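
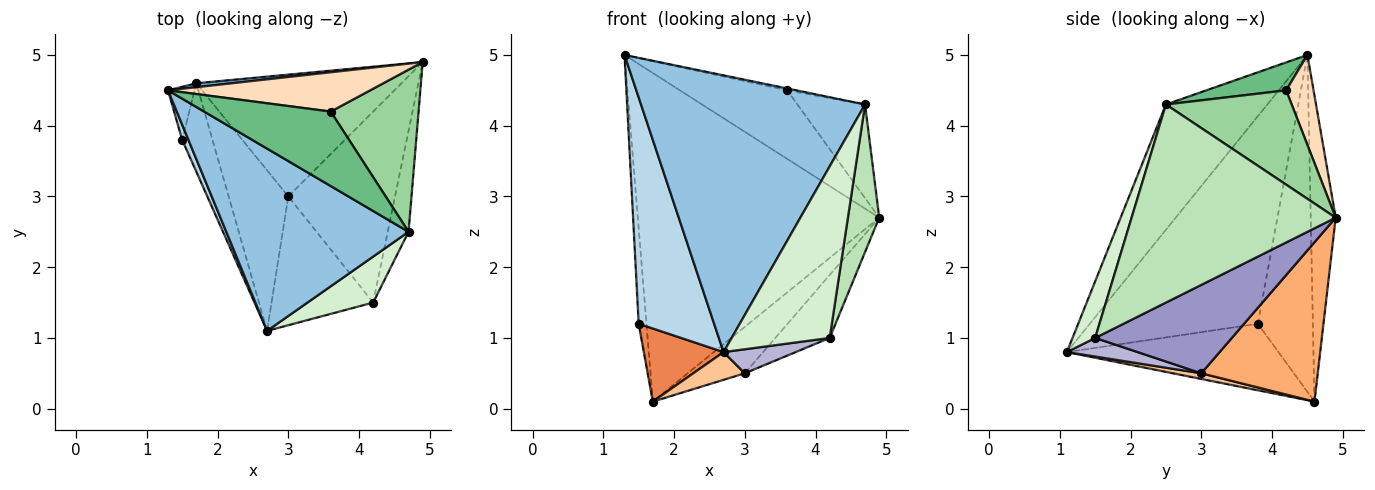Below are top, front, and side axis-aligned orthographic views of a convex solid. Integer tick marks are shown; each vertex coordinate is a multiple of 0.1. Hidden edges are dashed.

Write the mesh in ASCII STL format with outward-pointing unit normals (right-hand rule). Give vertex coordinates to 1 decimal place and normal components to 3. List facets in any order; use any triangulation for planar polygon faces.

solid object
 facet normal -0.103 0.995 0.012
  outer loop
   vertex 1.7 4.6 0.1
   vertex 1.3 4.5 5.0
   vertex 4.9 4.9 2.7
  endloop
 endfacet
 facet normal -0.354 -0.781 0.515
  outer loop
   vertex 4.7 2.5 4.3
   vertex 1.3 4.5 5.0
   vertex 2.7 1.1 0.8
  endloop
 endfacet
 facet normal -0.912 -0.409 0.027
  outer loop
   vertex 1.5 3.8 1.2
   vertex 2.7 1.1 0.8
   vertex 1.3 4.5 5.0
  endloop
 endfacet
 facet normal -0.987 0.140 -0.078
  outer loop
   vertex 1.5 3.8 1.2
   vertex 1.3 4.5 5.0
   vertex 1.7 4.6 0.1
  endloop
 endfacet
 facet normal -0.861 -0.324 -0.392
  outer loop
   vertex 1.5 3.8 1.2
   vertex 1.7 4.6 0.1
   vertex 2.7 1.1 0.8
  endloop
 endfacet
 facet normal 0.587 0.288 -0.756
  outer loop
   vertex 3.0 3.0 0.5
   vertex 1.7 4.6 0.1
   vertex 4.9 4.9 2.7
  endloop
 endfacet
 facet normal 0.093 -0.170 -0.981
  outer loop
   vertex 3.0 3.0 0.5
   vertex 2.7 1.1 0.8
   vertex 1.7 4.6 0.1
  endloop
 endfacet
 facet normal 0.216 0.847 0.485
  outer loop
   vertex 3.6 4.2 4.5
   vertex 4.9 4.9 2.7
   vertex 1.3 4.5 5.0
  endloop
 endfacet
 facet normal 0.215 0.025 0.976
  outer loop
   vertex 3.6 4.2 4.5
   vertex 1.3 4.5 5.0
   vertex 4.7 2.5 4.3
  endloop
 endfacet
 facet normal 0.681 0.366 0.634
  outer loop
   vertex 3.6 4.2 4.5
   vertex 4.7 2.5 4.3
   vertex 4.9 4.9 2.7
  endloop
 endfacet
 facet normal 0.983 -0.151 -0.103
  outer loop
   vertex 4.2 1.5 1.0
   vertex 4.9 4.9 2.7
   vertex 4.7 2.5 4.3
  endloop
 endfacet
 facet normal 0.218 -0.943 0.253
  outer loop
   vertex 4.2 1.5 1.0
   vertex 4.7 2.5 4.3
   vertex 2.7 1.1 0.8
  endloop
 endfacet
 facet normal 0.618 0.246 -0.746
  outer loop
   vertex 4.2 1.5 1.0
   vertex 3.0 3.0 0.5
   vertex 4.9 4.9 2.7
  endloop
 endfacet
 facet normal 0.177 -0.181 -0.967
  outer loop
   vertex 4.2 1.5 1.0
   vertex 2.7 1.1 0.8
   vertex 3.0 3.0 0.5
  endloop
 endfacet
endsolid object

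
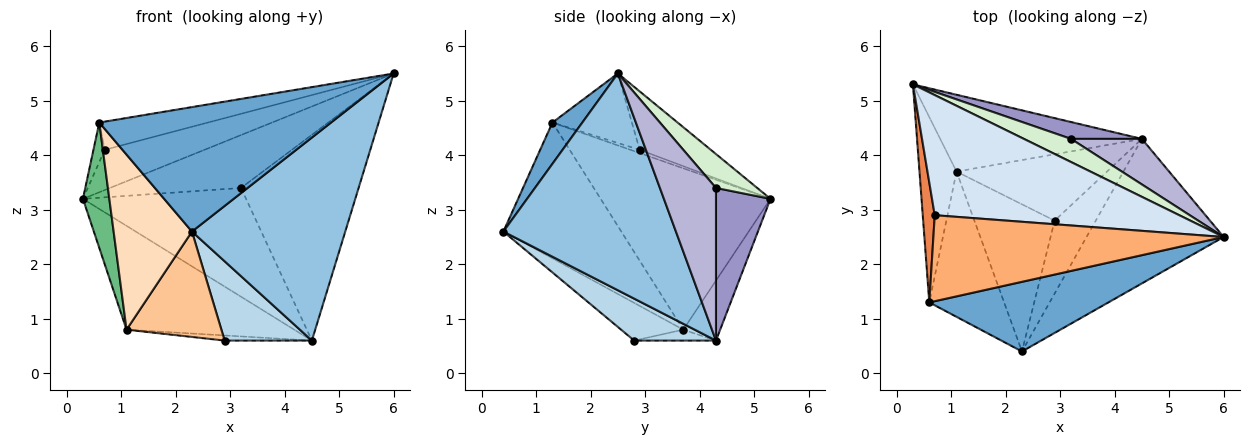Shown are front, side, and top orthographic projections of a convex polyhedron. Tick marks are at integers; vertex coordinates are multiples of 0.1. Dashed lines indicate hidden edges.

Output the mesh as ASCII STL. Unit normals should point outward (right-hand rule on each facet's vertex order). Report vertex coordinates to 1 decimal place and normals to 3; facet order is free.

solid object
 facet normal 0.112 -0.867 0.485
  outer loop
   vertex 0.6 1.3 4.6
   vertex 2.3 0.4 2.6
   vertex 6.0 2.5 5.5
  endloop
 endfacet
 facet normal 0.676 -0.600 -0.427
  outer loop
   vertex 4.5 4.3 0.6
   vertex 6.0 2.5 5.5
   vertex 2.3 0.4 2.6
  endloop
 endfacet
 facet normal 0.568 -0.606 -0.557
  outer loop
   vertex 4.5 4.3 0.6
   vertex 2.3 0.4 2.6
   vertex 2.9 2.8 0.6
  endloop
 endfacet
 facet normal -0.221 0.310 0.925
  outer loop
   vertex 0.7 2.9 4.1
   vertex 6.0 2.5 5.5
   vertex 0.3 5.3 3.2
  endloop
 endfacet
 facet normal -0.251 0.303 0.919
  outer loop
   vertex 0.7 2.9 4.1
   vertex 0.3 5.3 3.2
   vertex 0.6 1.3 4.6
  endloop
 endfacet
 facet normal -0.222 0.303 0.927
  outer loop
   vertex 0.7 2.9 4.1
   vertex 0.6 1.3 4.6
   vertex 6.0 2.5 5.5
  endloop
 endfacet
 facet normal -0.356 -0.544 -0.760
  outer loop
   vertex 1.1 3.7 0.8
   vertex 2.9 2.8 0.6
   vertex 2.3 0.4 2.6
  endloop
 endfacet
 facet normal -0.757 -0.503 -0.417
  outer loop
   vertex 1.1 3.7 0.8
   vertex 2.3 0.4 2.6
   vertex 0.6 1.3 4.6
  endloop
 endfacet
 facet normal -0.964 -0.150 -0.221
  outer loop
   vertex 1.1 3.7 0.8
   vertex 0.6 1.3 4.6
   vertex 0.3 5.3 3.2
  endloop
 endfacet
 facet normal -0.174 0.792 -0.586
  outer loop
   vertex 1.1 3.7 0.8
   vertex 0.3 5.3 3.2
   vertex 4.5 4.3 0.6
  endloop
 endfacet
 facet normal -0.072 0.077 -0.994
  outer loop
   vertex 1.1 3.7 0.8
   vertex 4.5 4.3 0.6
   vertex 2.9 2.8 0.6
  endloop
 endfacet
 facet normal 0.277 0.880 0.385
  outer loop
   vertex 3.2 4.3 3.4
   vertex 0.3 5.3 3.2
   vertex 6.0 2.5 5.5
  endloop
 endfacet
 facet normal 0.314 0.938 0.146
  outer loop
   vertex 3.2 4.3 3.4
   vertex 4.5 4.3 0.6
   vertex 0.3 5.3 3.2
  endloop
 endfacet
 facet normal 0.422 0.885 0.196
  outer loop
   vertex 3.2 4.3 3.4
   vertex 6.0 2.5 5.5
   vertex 4.5 4.3 0.6
  endloop
 endfacet
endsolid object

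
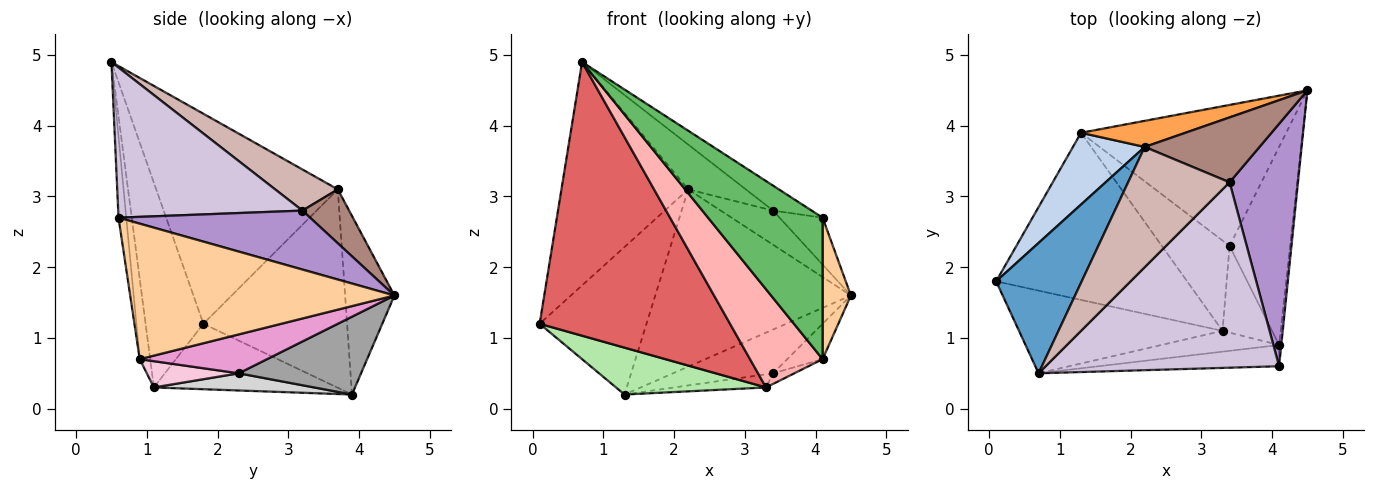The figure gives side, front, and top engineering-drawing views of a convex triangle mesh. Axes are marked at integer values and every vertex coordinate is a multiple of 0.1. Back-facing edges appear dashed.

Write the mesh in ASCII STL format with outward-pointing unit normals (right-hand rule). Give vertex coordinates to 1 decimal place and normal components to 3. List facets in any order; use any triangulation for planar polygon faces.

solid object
 facet normal -0.778 0.543 0.317
  outer loop
   vertex 2.2 3.7 3.1
   vertex 0.1 1.8 1.2
   vertex 0.7 0.5 4.9
  endloop
 endfacet
 facet normal -0.771 0.573 0.279
  outer loop
   vertex 2.2 3.7 3.1
   vertex 1.3 3.9 0.2
   vertex 0.1 1.8 1.2
  endloop
 endfacet
 facet normal -0.242 0.960 0.141
  outer loop
   vertex 2.2 3.7 3.1
   vertex 4.5 4.5 1.6
   vertex 1.3 3.9 0.2
  endloop
 endfacet
 facet normal 0.994 -0.106 -0.016
  outer loop
   vertex 4.1 0.6 2.7
   vertex 4.1 0.9 0.7
   vertex 4.5 4.5 1.6
  endloop
 endfacet
 facet normal -0.067 -0.987 -0.148
  outer loop
   vertex 4.1 0.6 2.7
   vertex 0.7 0.5 4.9
   vertex 4.1 0.9 0.7
  endloop
 endfacet
 facet normal -0.313 -0.256 -0.914
  outer loop
   vertex 3.3 1.1 0.3
   vertex 0.1 1.8 1.2
   vertex 1.3 3.9 0.2
  endloop
 endfacet
 facet normal -0.279 -0.919 -0.278
  outer loop
   vertex 3.3 1.1 0.3
   vertex 0.7 0.5 4.9
   vertex 0.1 1.8 1.2
  endloop
 endfacet
 facet normal -0.140 -0.969 -0.205
  outer loop
   vertex 3.3 1.1 0.3
   vertex 4.1 0.9 0.7
   vertex 0.7 0.5 4.9
  endloop
 endfacet
 facet normal 0.646 0.145 0.749
  outer loop
   vertex 3.4 3.2 2.8
   vertex 4.1 0.6 2.7
   vertex 4.5 4.5 1.6
  endloop
 endfacet
 facet normal 0.537 0.113 0.836
  outer loop
   vertex 3.4 3.2 2.8
   vertex 0.7 0.5 4.9
   vertex 4.1 0.6 2.7
  endloop
 endfacet
 facet normal 0.383 0.430 0.817
  outer loop
   vertex 3.4 3.2 2.8
   vertex 4.5 4.5 1.6
   vertex 2.2 3.7 3.1
  endloop
 endfacet
 facet normal 0.355 0.326 0.876
  outer loop
   vertex 3.4 3.2 2.8
   vertex 2.2 3.7 3.1
   vertex 0.7 0.5 4.9
  endloop
 endfacet
 facet normal 0.535 0.149 -0.832
  outer loop
   vertex 3.4 2.3 0.5
   vertex 4.5 4.5 1.6
   vertex 4.1 0.9 0.7
  endloop
 endfacet
 facet normal 0.466 0.108 -0.878
  outer loop
   vertex 3.4 2.3 0.5
   vertex 4.1 0.9 0.7
   vertex 3.3 1.1 0.3
  endloop
 endfacet
 facet normal 0.341 0.279 -0.898
  outer loop
   vertex 3.4 2.3 0.5
   vertex 1.3 3.9 0.2
   vertex 4.5 4.5 1.6
  endloop
 endfacet
 facet normal 0.244 0.140 -0.960
  outer loop
   vertex 3.4 2.3 0.5
   vertex 3.3 1.1 0.3
   vertex 1.3 3.9 0.2
  endloop
 endfacet
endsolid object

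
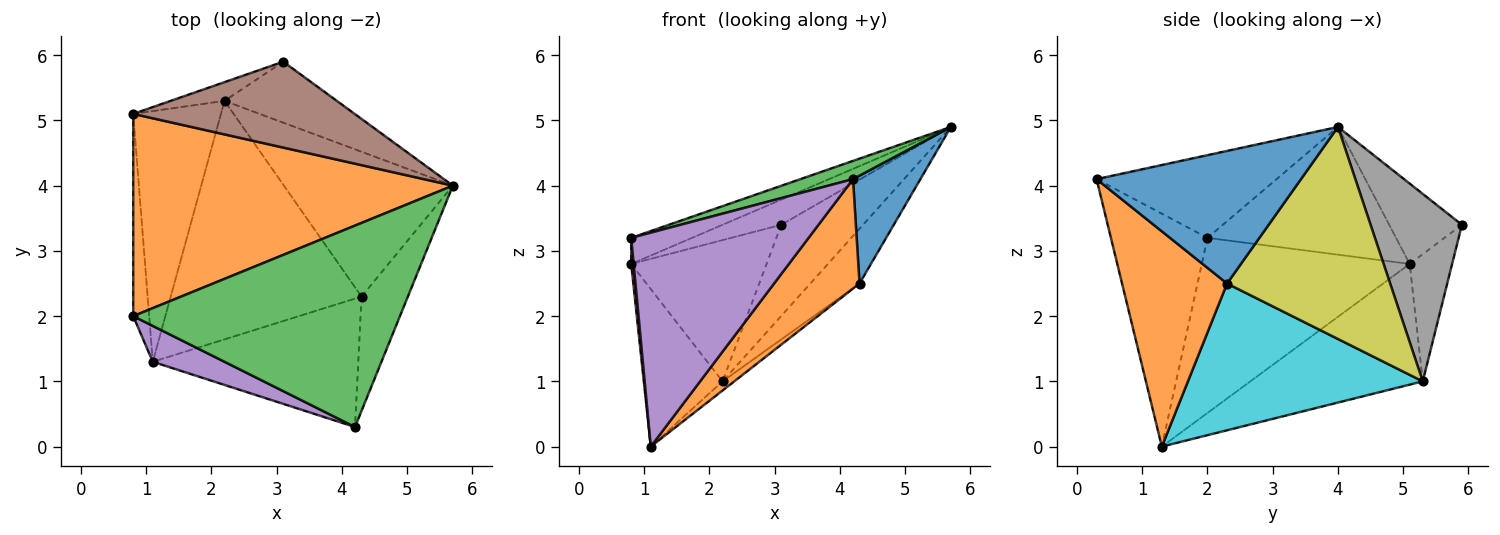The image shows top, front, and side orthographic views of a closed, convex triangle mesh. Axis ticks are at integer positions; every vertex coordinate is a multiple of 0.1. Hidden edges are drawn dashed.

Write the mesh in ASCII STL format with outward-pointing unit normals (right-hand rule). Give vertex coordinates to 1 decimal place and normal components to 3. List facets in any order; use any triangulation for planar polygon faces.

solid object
 facet normal -0.759 0.347 -0.552
  outer loop
   vertex 2.2 5.3 1.0
   vertex 1.1 1.3 0.0
   vertex 0.8 5.1 2.8
  endloop
 endfacet
 facet normal -0.368 0.119 0.922
  outer loop
   vertex 0.8 2.0 3.2
   vertex 5.7 4.0 4.9
   vertex 0.8 5.1 2.8
  endloop
 endfacet
 facet normal -0.295 -0.086 0.952
  outer loop
   vertex 0.8 2.0 3.2
   vertex 4.2 0.3 4.1
   vertex 5.7 4.0 4.9
  endloop
 endfacet
 facet normal -0.996 -0.012 -0.091
  outer loop
   vertex 0.8 2.0 3.2
   vertex 0.8 5.1 2.8
   vertex 1.1 1.3 0.0
  endloop
 endfacet
 facet normal -0.473 -0.869 0.146
  outer loop
   vertex 0.8 2.0 3.2
   vertex 1.1 1.3 0.0
   vertex 4.2 0.3 4.1
  endloop
 endfacet
 facet normal -0.329 0.266 0.906
  outer loop
   vertex 3.1 5.9 3.4
   vertex 0.8 5.1 2.8
   vertex 5.7 4.0 4.9
  endloop
 endfacet
 facet normal -0.297 0.947 -0.125
  outer loop
   vertex 3.1 5.9 3.4
   vertex 2.2 5.3 1.0
   vertex 0.8 5.1 2.8
  endloop
 endfacet
 facet normal 0.680 0.609 -0.407
  outer loop
   vertex 3.1 5.9 3.4
   vertex 5.7 4.0 4.9
   vertex 2.2 5.3 1.0
  endloop
 endfacet
 facet normal 0.761 0.230 -0.607
  outer loop
   vertex 4.3 2.3 2.5
   vertex 2.2 5.3 1.0
   vertex 5.7 4.0 4.9
  endloop
 endfacet
 facet normal 0.609 0.030 -0.792
  outer loop
   vertex 4.3 2.3 2.5
   vertex 1.1 1.3 0.0
   vertex 2.2 5.3 1.0
  endloop
 endfacet
 facet normal 0.901 -0.297 -0.315
  outer loop
   vertex 4.3 2.3 2.5
   vertex 5.7 4.0 4.9
   vertex 4.2 0.3 4.1
  endloop
 endfacet
 facet normal 0.623 -0.507 -0.595
  outer loop
   vertex 4.3 2.3 2.5
   vertex 4.2 0.3 4.1
   vertex 1.1 1.3 0.0
  endloop
 endfacet
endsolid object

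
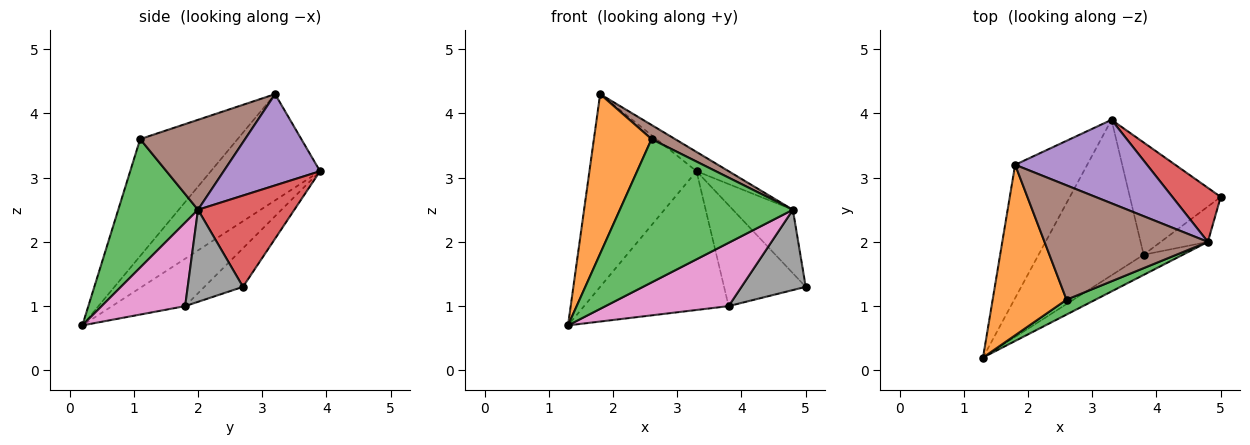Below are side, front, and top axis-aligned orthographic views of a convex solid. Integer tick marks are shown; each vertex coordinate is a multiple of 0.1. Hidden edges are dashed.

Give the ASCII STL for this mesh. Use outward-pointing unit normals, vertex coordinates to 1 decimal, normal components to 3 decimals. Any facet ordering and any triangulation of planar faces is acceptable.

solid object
 facet normal -0.643 0.630 -0.436
  outer loop
   vertex 3.3 3.9 3.1
   vertex 1.3 0.2 0.7
   vertex 1.8 3.2 4.3
  endloop
 endfacet
 facet normal -0.756 -0.447 0.478
  outer loop
   vertex 2.6 1.1 3.6
   vertex 1.8 3.2 4.3
   vertex 1.3 0.2 0.7
  endloop
 endfacet
 facet normal 0.417 -0.904 0.094
  outer loop
   vertex 4.8 2.0 2.5
   vertex 2.6 1.1 3.6
   vertex 1.3 0.2 0.7
  endloop
 endfacet
 facet normal 0.774 0.482 0.410
  outer loop
   vertex 4.8 2.0 2.5
   vertex 5.0 2.7 1.3
   vertex 3.3 3.9 3.1
  endloop
 endfacet
 facet normal 0.559 0.186 0.808
  outer loop
   vertex 4.8 2.0 2.5
   vertex 3.3 3.9 3.1
   vertex 1.8 3.2 4.3
  endloop
 endfacet
 facet normal 0.479 -0.108 0.871
  outer loop
   vertex 4.8 2.0 2.5
   vertex 1.8 3.2 4.3
   vertex 2.6 1.1 3.6
  endloop
 endfacet
 facet normal 0.543 -0.800 -0.255
  outer loop
   vertex 3.8 1.8 1.0
   vertex 4.8 2.0 2.5
   vertex 1.3 0.2 0.7
  endloop
 endfacet
 facet normal 0.619 -0.719 -0.316
  outer loop
   vertex 3.8 1.8 1.0
   vertex 5.0 2.7 1.3
   vertex 4.8 2.0 2.5
  endloop
 endfacet
 facet normal -0.319 0.631 -0.707
  outer loop
   vertex 3.8 1.8 1.0
   vertex 1.3 0.2 0.7
   vertex 3.3 3.9 3.1
  endloop
 endfacet
 facet normal -0.301 0.638 -0.709
  outer loop
   vertex 3.8 1.8 1.0
   vertex 3.3 3.9 3.1
   vertex 5.0 2.7 1.3
  endloop
 endfacet
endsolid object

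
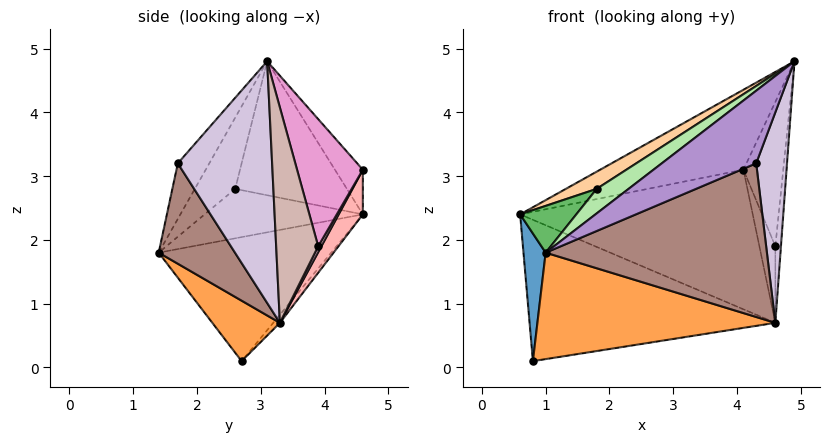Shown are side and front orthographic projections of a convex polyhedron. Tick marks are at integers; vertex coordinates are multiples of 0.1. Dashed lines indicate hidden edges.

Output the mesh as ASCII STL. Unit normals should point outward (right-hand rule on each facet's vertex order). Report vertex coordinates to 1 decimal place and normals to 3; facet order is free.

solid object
 facet normal -0.992 -0.128 0.019
  outer loop
   vertex 0.8 2.7 0.1
   vertex 1.0 1.4 1.8
   vertex 0.6 4.6 2.4
  endloop
 endfacet
 facet normal -0.021 0.770 -0.638
  outer loop
   vertex 4.6 3.3 0.7
   vertex 0.8 2.7 0.1
   vertex 0.6 4.6 2.4
  endloop
 endfacet
 facet normal 0.217 -0.763 -0.609
  outer loop
   vertex 4.6 3.3 0.7
   vertex 1.0 1.4 1.8
   vertex 0.8 2.7 0.1
  endloop
 endfacet
 facet normal -0.520 -0.144 0.842
  outer loop
   vertex 1.8 2.6 2.8
   vertex 4.9 3.1 4.8
   vertex 0.6 4.6 2.4
  endloop
 endfacet
 facet normal -0.617 -0.219 0.756
  outer loop
   vertex 1.8 2.6 2.8
   vertex 0.6 4.6 2.4
   vertex 1.0 1.4 1.8
  endloop
 endfacet
 facet normal -0.462 -0.365 0.808
  outer loop
   vertex 1.8 2.6 2.8
   vertex 1.0 1.4 1.8
   vertex 4.9 3.1 4.8
  endloop
 endfacet
 facet normal -0.138 0.709 0.691
  outer loop
   vertex 4.1 4.6 3.1
   vertex 0.6 4.6 2.4
   vertex 4.9 3.1 4.8
  endloop
 endfacet
 facet normal 0.092 0.883 -0.459
  outer loop
   vertex 4.1 4.6 3.1
   vertex 4.6 3.3 0.7
   vertex 0.6 4.6 2.4
  endloop
 endfacet
 facet normal -0.229 -0.688 0.688
  outer loop
   vertex 4.3 1.7 3.2
   vertex 4.9 3.1 4.8
   vertex 1.0 1.4 1.8
  endloop
 endfacet
 facet normal 0.947 -0.309 -0.084
  outer loop
   vertex 4.3 1.7 3.2
   vertex 4.6 3.3 0.7
   vertex 4.9 3.1 4.8
  endloop
 endfacet
 facet normal 0.284 -0.823 -0.493
  outer loop
   vertex 4.3 1.7 3.2
   vertex 1.0 1.4 1.8
   vertex 4.6 3.3 0.7
  endloop
 endfacet
 facet normal 0.989 0.132 -0.066
  outer loop
   vertex 4.6 3.9 1.9
   vertex 4.9 3.1 4.8
   vertex 4.6 3.3 0.7
  endloop
 endfacet
 facet normal 0.854 0.517 0.054
  outer loop
   vertex 4.6 3.9 1.9
   vertex 4.1 4.6 3.1
   vertex 4.9 3.1 4.8
  endloop
 endfacet
 facet normal 0.176 0.880 -0.440
  outer loop
   vertex 4.6 3.9 1.9
   vertex 4.6 3.3 0.7
   vertex 4.1 4.6 3.1
  endloop
 endfacet
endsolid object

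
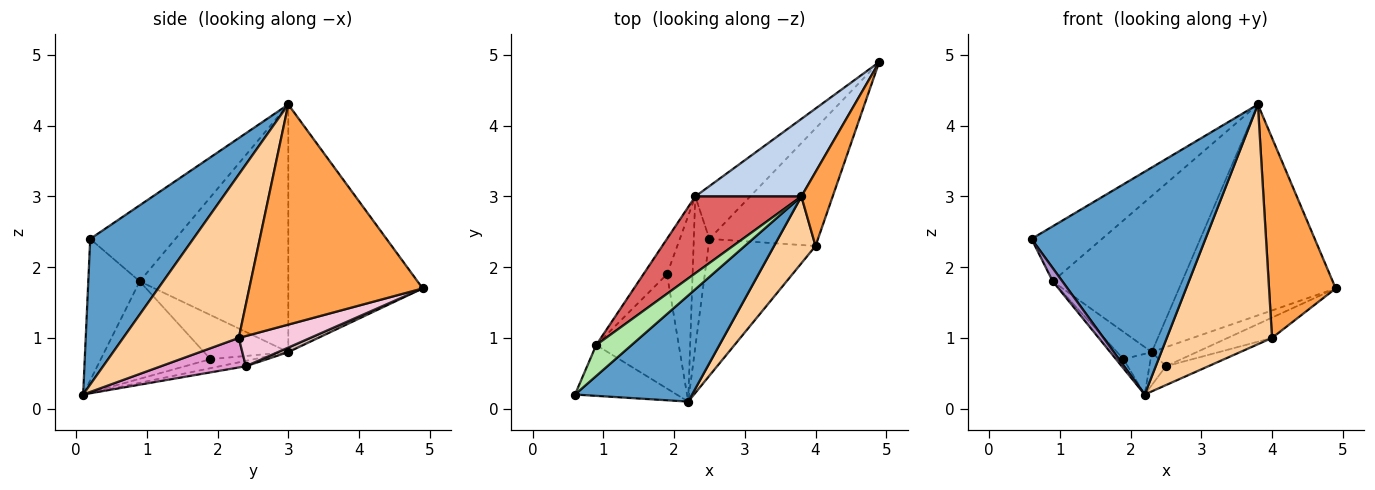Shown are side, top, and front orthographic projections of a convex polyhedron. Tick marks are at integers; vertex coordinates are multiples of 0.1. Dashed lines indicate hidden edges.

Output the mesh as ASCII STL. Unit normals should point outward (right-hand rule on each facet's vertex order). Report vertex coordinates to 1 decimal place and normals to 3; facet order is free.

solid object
 facet normal 0.472 -0.796 0.379
  outer loop
   vertex 3.8 3.0 4.3
   vertex 0.6 0.2 2.4
   vertex 2.2 0.1 0.2
  endloop
 endfacet
 facet normal -0.627 0.731 0.269
  outer loop
   vertex 2.3 3.0 0.8
   vertex 3.8 3.0 4.3
   vertex 4.9 4.9 1.7
  endloop
 endfacet
 facet normal 0.925 -0.356 0.132
  outer loop
   vertex 4.0 2.3 1.0
   vertex 4.9 4.9 1.7
   vertex 3.8 3.0 4.3
  endloop
 endfacet
 facet normal 0.727 -0.662 0.184
  outer loop
   vertex 4.0 2.3 1.0
   vertex 3.8 3.0 4.3
   vertex 2.2 0.1 0.2
  endloop
 endfacet
 facet normal -0.325 0.202 -0.924
  outer loop
   vertex 1.9 1.9 0.7
   vertex 2.3 3.0 0.8
   vertex 2.2 0.1 0.2
  endloop
 endfacet
 facet normal -0.725 0.600 0.337
  outer loop
   vertex 0.9 0.9 1.8
   vertex 0.6 0.2 2.4
   vertex 3.8 3.0 4.3
  endloop
 endfacet
 facet normal -0.718 0.625 0.308
  outer loop
   vertex 0.9 0.9 1.8
   vertex 3.8 3.0 4.3
   vertex 2.3 3.0 0.8
  endloop
 endfacet
 facet normal -0.829 0.342 -0.443
  outer loop
   vertex 0.9 0.9 1.8
   vertex 2.3 3.0 0.8
   vertex 1.9 1.9 0.7
  endloop
 endfacet
 facet normal -0.803 -0.151 -0.577
  outer loop
   vertex 0.9 0.9 1.8
   vertex 2.2 0.1 0.2
   vertex 0.6 0.2 2.4
  endloop
 endfacet
 facet normal -0.762 0.052 -0.645
  outer loop
   vertex 0.9 0.9 1.8
   vertex 1.9 1.9 0.7
   vertex 2.2 0.1 0.2
  endloop
 endfacet
 facet normal -0.318 0.203 -0.926
  outer loop
   vertex 2.5 2.4 0.6
   vertex 2.2 0.1 0.2
   vertex 2.3 3.0 0.8
  endloop
 endfacet
 facet normal 0.077 0.338 -0.938
  outer loop
   vertex 2.5 2.4 0.6
   vertex 2.3 3.0 0.8
   vertex 4.9 4.9 1.7
  endloop
 endfacet
 facet normal 0.264 0.132 -0.956
  outer loop
   vertex 2.5 2.4 0.6
   vertex 4.0 2.3 1.0
   vertex 2.2 0.1 0.2
  endloop
 endfacet
 facet normal 0.264 0.164 -0.950
  outer loop
   vertex 2.5 2.4 0.6
   vertex 4.9 4.9 1.7
   vertex 4.0 2.3 1.0
  endloop
 endfacet
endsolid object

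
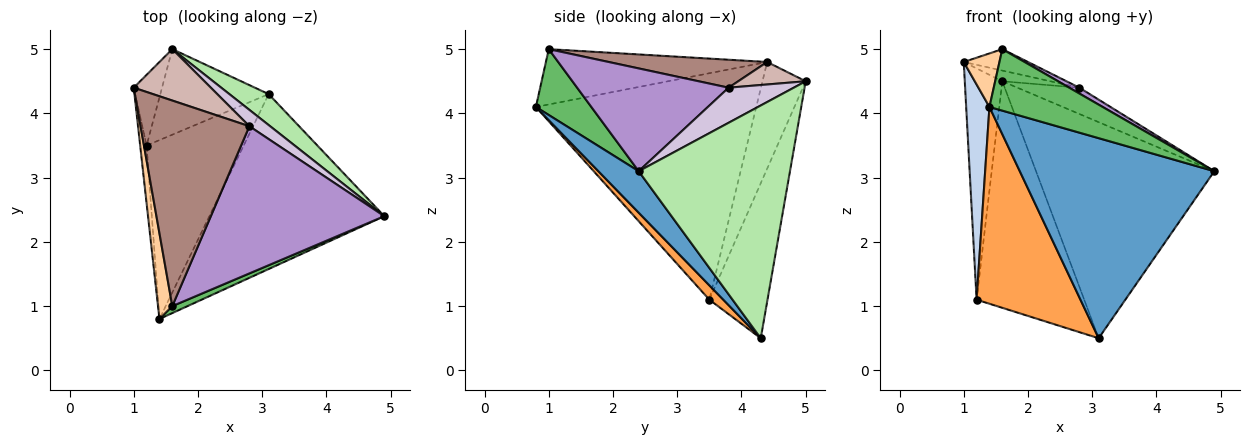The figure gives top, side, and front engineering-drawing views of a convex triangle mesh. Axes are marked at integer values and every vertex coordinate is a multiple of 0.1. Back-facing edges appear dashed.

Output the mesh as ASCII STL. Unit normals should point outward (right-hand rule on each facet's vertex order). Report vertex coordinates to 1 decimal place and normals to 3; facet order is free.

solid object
 facet normal 0.154 -0.744 -0.650
  outer loop
   vertex 3.1 4.3 0.5
   vertex 4.9 2.4 3.1
   vertex 1.4 0.8 4.1
  endloop
 endfacet
 facet normal -0.994 -0.105 -0.028
  outer loop
   vertex 1.2 3.5 1.1
   vertex 1.4 0.8 4.1
   vertex 1.0 4.4 4.8
  endloop
 endfacet
 facet normal 0.099 -0.736 -0.669
  outer loop
   vertex 1.2 3.5 1.1
   vertex 3.1 4.3 0.5
   vertex 1.4 0.8 4.1
  endloop
 endfacet
 facet normal -0.957 -0.154 0.247
  outer loop
   vertex 1.6 1.0 5.0
   vertex 1.0 4.4 4.8
   vertex 1.4 0.8 4.1
  endloop
 endfacet
 facet normal 0.437 -0.894 0.101
  outer loop
   vertex 1.6 1.0 5.0
   vertex 1.4 0.8 4.1
   vertex 4.9 2.4 3.1
  endloop
 endfacet
 facet normal 0.643 0.758 0.109
  outer loop
   vertex 1.6 5.0 4.5
   vertex 4.9 2.4 3.1
   vertex 3.1 4.3 0.5
  endloop
 endfacet
 facet normal -0.741 0.643 -0.196
  outer loop
   vertex 1.6 5.0 4.5
   vertex 1.2 3.5 1.1
   vertex 1.0 4.4 4.8
  endloop
 endfacet
 facet normal -0.451 0.835 -0.315
  outer loop
   vertex 1.6 5.0 4.5
   vertex 3.1 4.3 0.5
   vertex 1.2 3.5 1.1
  endloop
 endfacet
 facet normal 0.510 -0.034 0.860
  outer loop
   vertex 2.8 3.8 4.4
   vertex 1.6 1.0 5.0
   vertex 4.9 2.4 3.1
  endloop
 endfacet
 facet normal 0.666 0.633 0.394
  outer loop
   vertex 2.8 3.8 4.4
   vertex 4.9 2.4 3.1
   vertex 1.6 5.0 4.5
  endloop
 endfacet
 facet normal 0.248 0.100 0.964
  outer loop
   vertex 2.8 3.8 4.4
   vertex 1.0 4.4 4.8
   vertex 1.6 1.0 5.0
  endloop
 endfacet
 facet normal 0.275 0.196 0.941
  outer loop
   vertex 2.8 3.8 4.4
   vertex 1.6 5.0 4.5
   vertex 1.0 4.4 4.8
  endloop
 endfacet
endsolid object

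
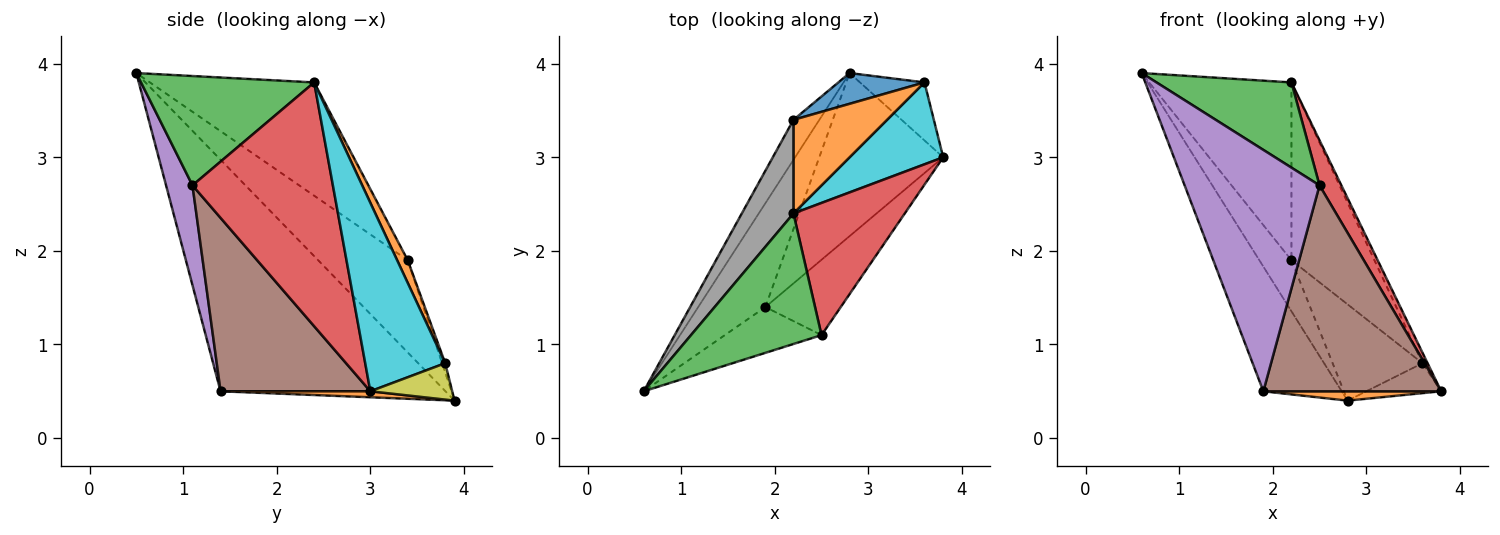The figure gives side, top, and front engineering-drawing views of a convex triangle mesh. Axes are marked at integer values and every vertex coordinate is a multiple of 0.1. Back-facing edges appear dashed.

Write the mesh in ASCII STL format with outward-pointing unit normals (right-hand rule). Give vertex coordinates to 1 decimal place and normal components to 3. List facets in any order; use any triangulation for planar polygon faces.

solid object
 facet normal -0.911 0.317 -0.264
  outer loop
   vertex 1.9 1.4 0.5
   vertex 0.6 0.5 3.9
   vertex 2.8 3.9 0.4
  endloop
 endfacet
 facet normal 0.048 -0.057 -0.997
  outer loop
   vertex 1.9 1.4 0.5
   vertex 2.8 3.9 0.4
   vertex 3.8 3.0 0.5
  endloop
 endfacet
 facet normal 0.574 -0.448 0.686
  outer loop
   vertex 2.5 1.1 2.7
   vertex 2.2 2.4 3.8
   vertex 0.6 0.5 3.9
  endloop
 endfacet
 facet normal 0.901 -0.140 0.411
  outer loop
   vertex 2.5 1.1 2.7
   vertex 3.8 3.0 0.5
   vertex 2.2 2.4 3.8
  endloop
 endfacet
 facet normal 0.189 -0.965 -0.183
  outer loop
   vertex 2.5 1.1 2.7
   vertex 0.6 0.5 3.9
   vertex 1.9 1.4 0.5
  endloop
 endfacet
 facet normal 0.620 -0.737 -0.270
  outer loop
   vertex 2.5 1.1 2.7
   vertex 1.9 1.4 0.5
   vertex 3.8 3.0 0.5
  endloop
 endfacet
 facet normal -0.910 0.326 -0.255
  outer loop
   vertex 2.2 3.4 1.9
   vertex 2.8 3.9 0.4
   vertex 0.6 0.5 3.9
  endloop
 endfacet
 facet normal -0.715 0.619 0.326
  outer loop
   vertex 2.2 3.4 1.9
   vertex 0.6 0.5 3.9
   vertex 2.2 2.4 3.8
  endloop
 endfacet
 facet normal 0.448 0.410 -0.794
  outer loop
   vertex 3.6 3.8 0.8
   vertex 3.8 3.0 0.5
   vertex 2.8 3.9 0.4
  endloop
 endfacet
 facet normal 0.894 0.057 0.444
  outer loop
   vertex 3.6 3.8 0.8
   vertex 2.2 2.4 3.8
   vertex 3.8 3.0 0.5
  endloop
 endfacet
 facet normal -0.033 0.952 0.304
  outer loop
   vertex 3.6 3.8 0.8
   vertex 2.8 3.9 0.4
   vertex 2.2 3.4 1.9
  endloop
 endfacet
 facet normal 0.112 0.879 0.463
  outer loop
   vertex 3.6 3.8 0.8
   vertex 2.2 3.4 1.9
   vertex 2.2 2.4 3.8
  endloop
 endfacet
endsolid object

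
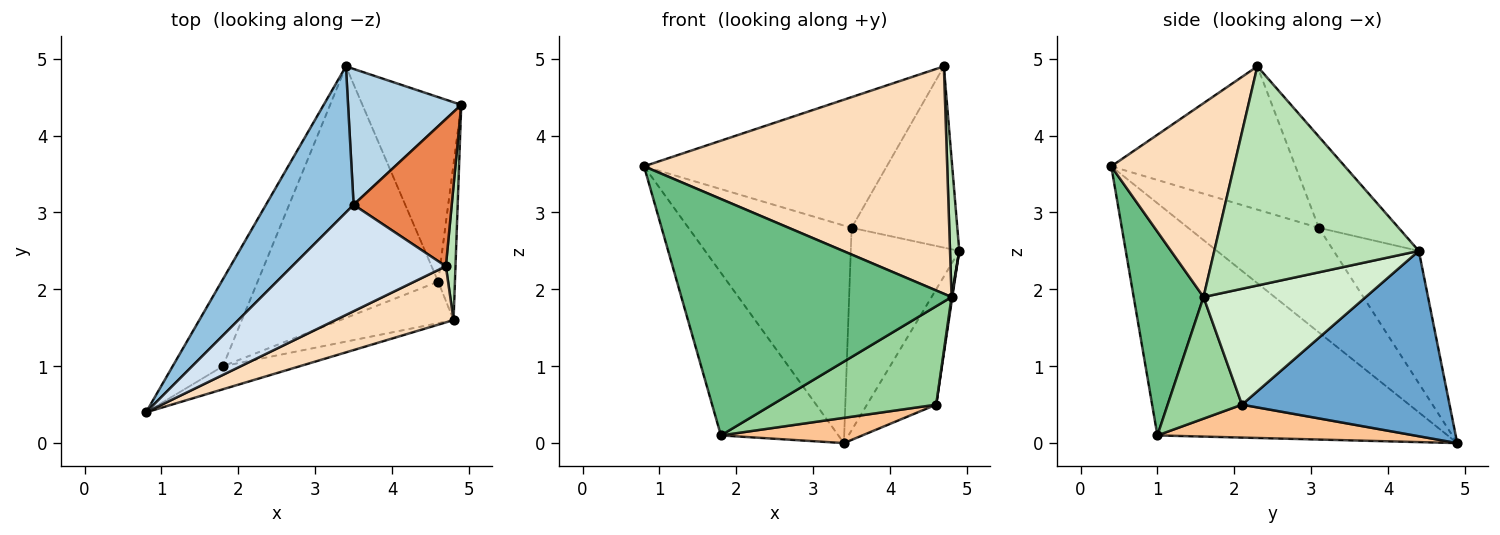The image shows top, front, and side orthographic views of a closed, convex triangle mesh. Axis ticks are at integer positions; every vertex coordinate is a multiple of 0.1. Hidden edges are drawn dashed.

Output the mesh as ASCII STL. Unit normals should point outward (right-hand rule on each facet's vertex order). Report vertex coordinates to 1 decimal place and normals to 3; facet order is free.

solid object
 facet normal 0.846 0.282 -0.451
  outer loop
   vertex 4.6 2.1 0.5
   vertex 3.4 4.9 0.0
   vertex 4.9 4.4 2.5
  endloop
 endfacet
 facet normal -0.554 0.691 0.464
  outer loop
   vertex 3.5 3.1 2.8
   vertex 3.4 4.9 0.0
   vertex 0.8 0.4 3.6
  endloop
 endfacet
 facet normal -0.546 0.696 0.467
  outer loop
   vertex 3.5 3.1 2.8
   vertex 4.9 4.4 2.5
   vertex 3.4 4.9 0.0
  endloop
 endfacet
 facet normal -0.507 0.668 0.544
  outer loop
   vertex 3.5 3.1 2.8
   vertex 0.8 0.4 3.6
   vertex 4.7 2.3 4.9
  endloop
 endfacet
 facet normal -0.505 0.670 0.544
  outer loop
   vertex 3.5 3.1 2.8
   vertex 4.7 2.3 4.9
   vertex 4.9 4.4 2.5
  endloop
 endfacet
 facet normal -0.909 0.368 -0.197
  outer loop
   vertex 1.8 1.0 0.1
   vertex 0.8 0.4 3.6
   vertex 3.4 4.9 0.0
  endloop
 endfacet
 facet normal 0.178 -0.098 -0.979
  outer loop
   vertex 1.8 1.0 0.1
   vertex 3.4 4.9 0.0
   vertex 4.6 2.1 0.5
  endloop
 endfacet
 facet normal 0.366 -0.904 0.223
  outer loop
   vertex 4.8 1.6 1.9
   vertex 4.7 2.3 4.9
   vertex 0.8 0.4 3.6
  endloop
 endfacet
 facet normal 0.249 -0.964 -0.094
  outer loop
   vertex 4.8 1.6 1.9
   vertex 0.8 0.4 3.6
   vertex 1.8 1.0 0.1
  endloop
 endfacet
 facet normal 0.385 -0.850 -0.359
  outer loop
   vertex 4.8 1.6 1.9
   vertex 1.8 1.0 0.1
   vertex 4.6 2.1 0.5
  endloop
 endfacet
 facet normal 0.998 -0.045 0.044
  outer loop
   vertex 4.8 1.6 1.9
   vertex 4.9 4.4 2.5
   vertex 4.7 2.3 4.9
  endloop
 endfacet
 facet normal 0.990 -0.005 -0.143
  outer loop
   vertex 4.8 1.6 1.9
   vertex 4.6 2.1 0.5
   vertex 4.9 4.4 2.5
  endloop
 endfacet
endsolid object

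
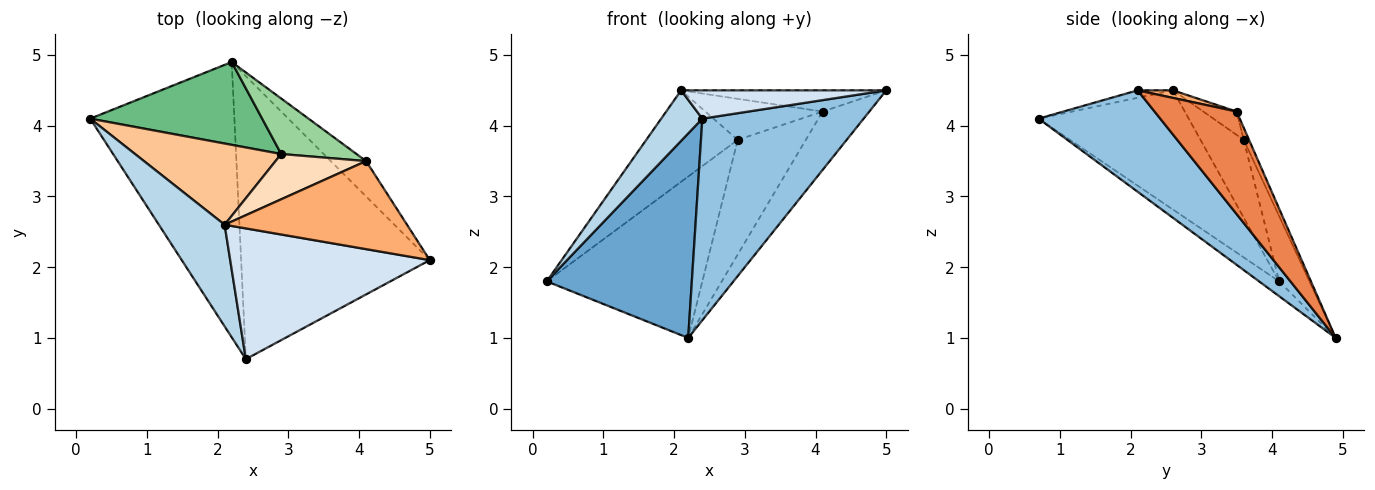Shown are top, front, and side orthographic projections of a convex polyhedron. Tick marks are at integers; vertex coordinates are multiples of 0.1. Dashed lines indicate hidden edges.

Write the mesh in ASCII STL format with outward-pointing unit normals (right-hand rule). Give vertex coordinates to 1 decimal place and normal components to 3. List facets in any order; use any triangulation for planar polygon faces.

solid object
 facet normal -0.082 -0.594 -0.800
  outer loop
   vertex 2.2 4.9 1.0
   vertex 2.4 0.7 4.1
   vertex 0.2 4.1 1.8
  endloop
 endfacet
 facet normal 0.401 -0.532 -0.746
  outer loop
   vertex 2.2 4.9 1.0
   vertex 5.0 2.1 4.5
   vertex 2.4 0.7 4.1
  endloop
 endfacet
 facet normal -0.852 -0.233 0.470
  outer loop
   vertex 2.1 2.6 4.5
   vertex 0.2 4.1 1.8
   vertex 2.4 0.7 4.1
  endloop
 endfacet
 facet normal -0.036 -0.211 0.977
  outer loop
   vertex 2.1 2.6 4.5
   vertex 2.4 0.7 4.1
   vertex 5.0 2.1 4.5
  endloop
 endfacet
 facet normal 0.833 0.474 -0.287
  outer loop
   vertex 4.1 3.5 4.2
   vertex 5.0 2.1 4.5
   vertex 2.2 4.9 1.0
  endloop
 endfacet
 facet normal 0.040 0.234 0.971
  outer loop
   vertex 4.1 3.5 4.2
   vertex 2.1 2.6 4.5
   vertex 5.0 2.1 4.5
  endloop
 endfacet
 facet normal -0.333 0.705 0.626
  outer loop
   vertex 2.9 3.6 3.8
   vertex 0.2 4.1 1.8
   vertex 2.1 2.6 4.5
  endloop
 endfacet
 facet normal -0.188 0.660 0.728
  outer loop
   vertex 2.9 3.6 3.8
   vertex 2.1 2.6 4.5
   vertex 4.1 3.5 4.2
  endloop
 endfacet
 facet normal -0.171 0.877 0.450
  outer loop
   vertex 2.9 3.6 3.8
   vertex 2.2 4.9 1.0
   vertex 0.2 4.1 1.8
  endloop
 endfacet
 facet normal -0.070 0.898 0.434
  outer loop
   vertex 2.9 3.6 3.8
   vertex 4.1 3.5 4.2
   vertex 2.2 4.9 1.0
  endloop
 endfacet
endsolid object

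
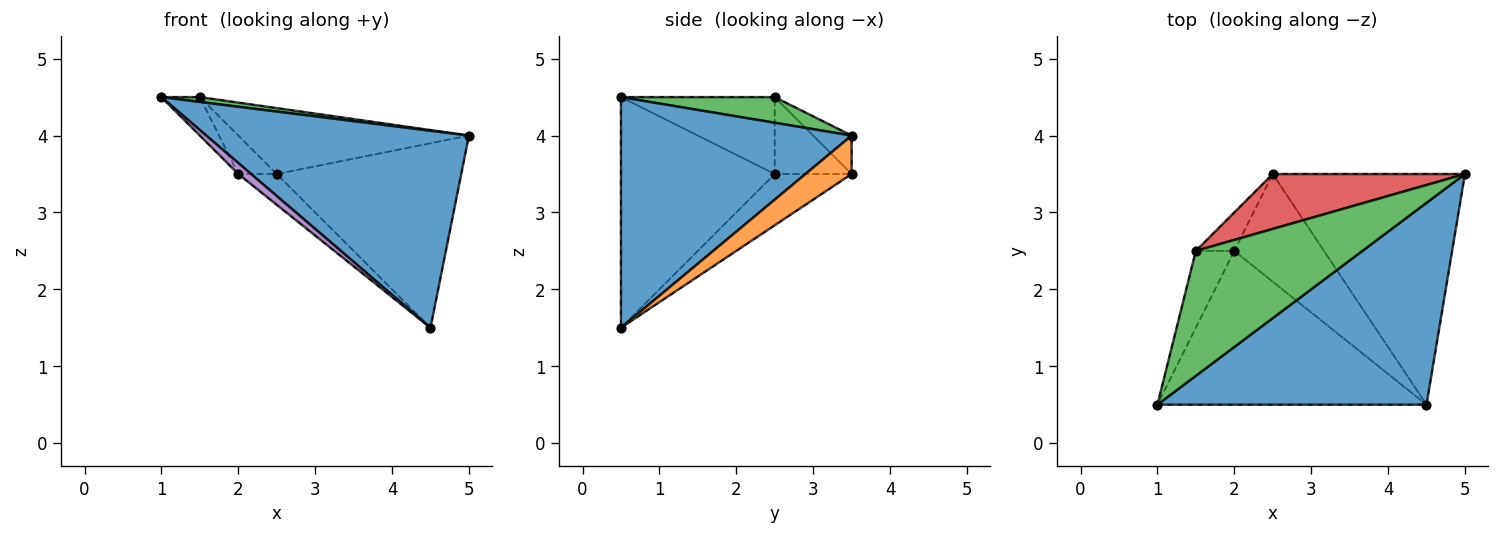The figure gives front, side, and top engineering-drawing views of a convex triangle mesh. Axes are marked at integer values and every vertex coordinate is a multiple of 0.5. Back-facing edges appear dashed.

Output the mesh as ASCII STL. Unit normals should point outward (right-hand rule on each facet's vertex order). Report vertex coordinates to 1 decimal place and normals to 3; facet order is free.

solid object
 facet normal 0.523 -0.595 0.610
  outer loop
   vertex 4.5 0.5 1.5
   vertex 5.0 3.5 4.0
   vertex 1.0 0.5 4.5
  endloop
 endfacet
 facet normal 0.154 0.617 -0.772
  outer loop
   vertex 2.5 3.5 3.5
   vertex 5.0 3.5 4.0
   vertex 4.5 0.5 1.5
  endloop
 endfacet
 facet normal 0.152 -0.038 0.988
  outer loop
   vertex 1.5 2.5 4.5
   vertex 1.0 0.5 4.5
   vertex 5.0 3.5 4.0
  endloop
 endfacet
 facet normal -0.127 0.762 0.635
  outer loop
   vertex 1.5 2.5 4.5
   vertex 5.0 3.5 4.0
   vertex 2.5 3.5 3.5
  endloop
 endfacet
 facet normal -0.650 -0.054 -0.758
  outer loop
   vertex 2.0 2.5 3.5
   vertex 4.5 0.5 1.5
   vertex 1.0 0.5 4.5
  endloop
 endfacet
 facet normal -0.482 0.241 -0.843
  outer loop
   vertex 2.0 2.5 3.5
   vertex 2.5 3.5 3.5
   vertex 4.5 0.5 1.5
  endloop
 endfacet
 facet normal -0.873 0.218 -0.436
  outer loop
   vertex 2.0 2.5 3.5
   vertex 1.0 0.5 4.5
   vertex 1.5 2.5 4.5
  endloop
 endfacet
 facet normal -0.816 0.408 -0.408
  outer loop
   vertex 2.0 2.5 3.5
   vertex 1.5 2.5 4.5
   vertex 2.5 3.5 3.5
  endloop
 endfacet
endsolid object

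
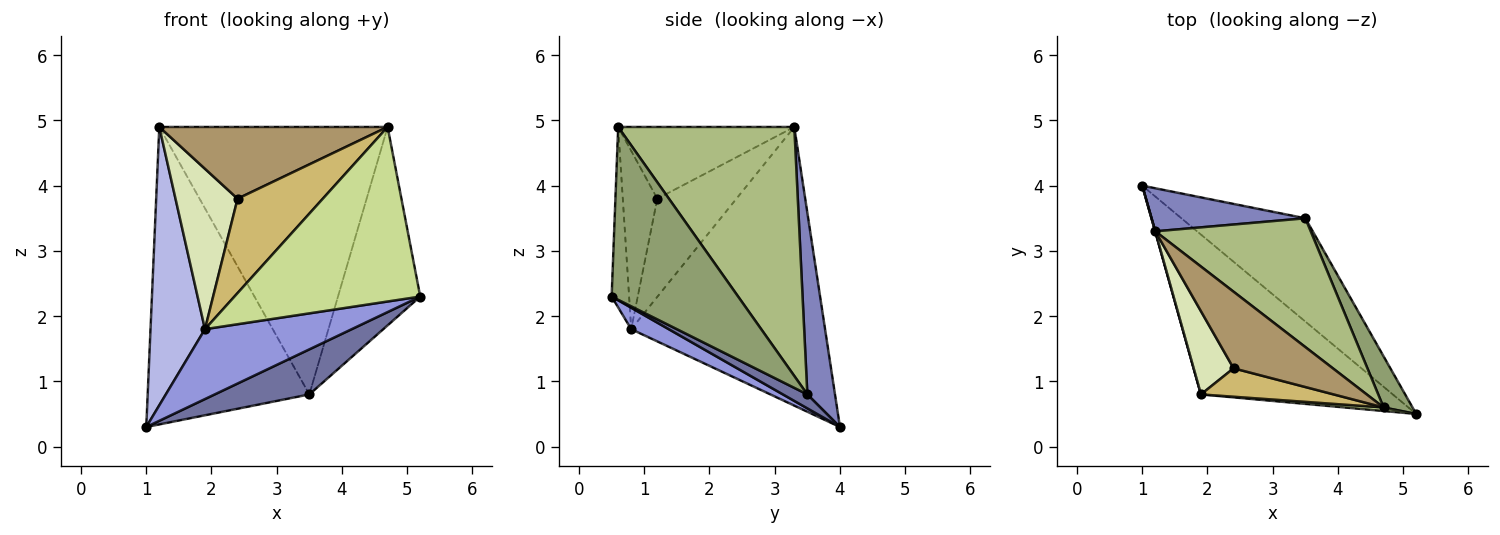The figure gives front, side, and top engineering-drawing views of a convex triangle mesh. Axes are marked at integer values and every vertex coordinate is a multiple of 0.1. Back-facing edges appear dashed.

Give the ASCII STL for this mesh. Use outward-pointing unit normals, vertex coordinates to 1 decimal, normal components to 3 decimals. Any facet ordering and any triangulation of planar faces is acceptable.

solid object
 facet normal 0.103 -0.398 -0.912
  outer loop
   vertex 3.5 3.5 0.8
   vertex 5.2 0.5 2.3
   vertex 1.0 4.0 0.3
  endloop
 endfacet
 facet normal 0.167 0.976 0.141
  outer loop
   vertex 3.5 3.5 0.8
   vertex 1.0 4.0 0.3
   vertex 1.2 3.3 4.9
  endloop
 endfacet
 facet normal 0.102 -0.399 -0.911
  outer loop
   vertex 1.9 0.8 1.8
   vertex 1.0 4.0 0.3
   vertex 5.2 0.5 2.3
  endloop
 endfacet
 facet normal -0.963 -0.270 0.001
  outer loop
   vertex 1.9 0.8 1.8
   vertex 1.2 3.3 4.9
   vertex 1.0 4.0 0.3
  endloop
 endfacet
 facet normal 0.830 0.540 0.139
  outer loop
   vertex 4.7 0.6 4.9
   vertex 5.2 0.5 2.3
   vertex 3.5 3.5 0.8
  endloop
 endfacet
 facet normal 0.571 0.740 0.356
  outer loop
   vertex 4.7 0.6 4.9
   vertex 3.5 3.5 0.8
   vertex 1.2 3.3 4.9
  endloop
 endfacet
 facet normal -0.094 -0.995 0.020
  outer loop
   vertex 4.7 0.6 4.9
   vertex 1.9 0.8 1.8
   vertex 5.2 0.5 2.3
  endloop
 endfacet
 facet normal -0.749 -0.588 0.305
  outer loop
   vertex 2.4 1.2 3.8
   vertex 1.2 3.3 4.9
   vertex 1.9 0.8 1.8
  endloop
 endfacet
 facet normal -0.466 -0.605 0.646
  outer loop
   vertex 2.4 1.2 3.8
   vertex 4.7 0.6 4.9
   vertex 1.2 3.3 4.9
  endloop
 endfacet
 facet normal -0.362 -0.893 0.269
  outer loop
   vertex 2.4 1.2 3.8
   vertex 1.9 0.8 1.8
   vertex 4.7 0.6 4.9
  endloop
 endfacet
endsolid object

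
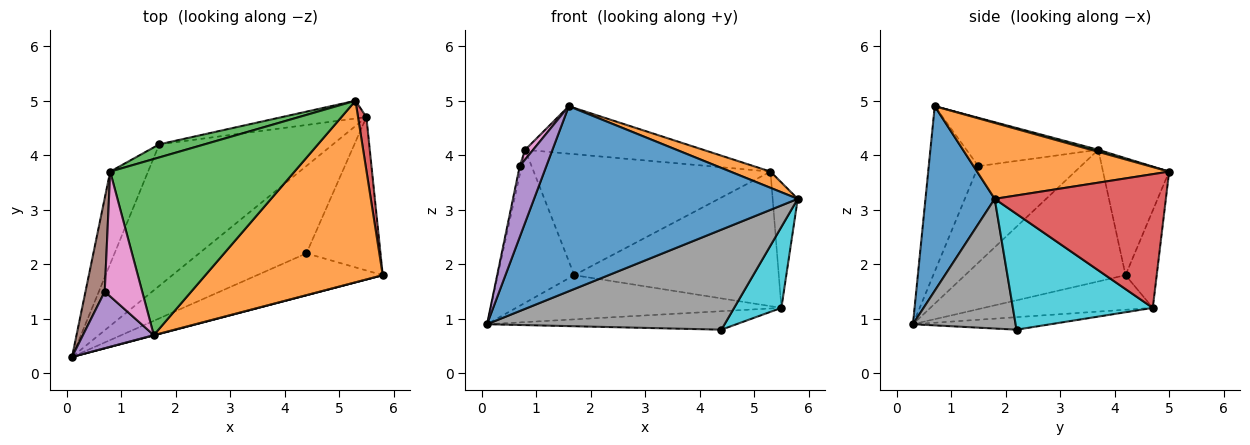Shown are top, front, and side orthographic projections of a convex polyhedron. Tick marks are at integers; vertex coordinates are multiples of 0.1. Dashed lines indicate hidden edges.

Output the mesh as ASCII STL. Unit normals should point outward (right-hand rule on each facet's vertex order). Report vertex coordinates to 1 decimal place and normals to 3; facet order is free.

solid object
 facet normal 0.254 -0.967 0.001
  outer loop
   vertex 1.6 0.7 4.9
   vertex 0.1 0.3 0.9
   vertex 5.8 1.8 3.2
  endloop
 endfacet
 facet normal 0.392 -0.082 0.916
  outer loop
   vertex 1.6 0.7 4.9
   vertex 5.8 1.8 3.2
   vertex 5.3 5.0 3.7
  endloop
 endfacet
 facet normal 0.011 0.260 0.965
  outer loop
   vertex 0.8 3.7 4.1
   vertex 1.6 0.7 4.9
   vertex 5.3 5.0 3.7
  endloop
 endfacet
 facet normal 0.988 0.145 0.062
  outer loop
   vertex 5.5 4.7 1.2
   vertex 5.3 5.0 3.7
   vertex 5.8 1.8 3.2
  endloop
 endfacet
 facet normal -0.825 -0.442 0.353
  outer loop
   vertex 0.7 1.5 3.8
   vertex 0.1 0.3 0.9
   vertex 1.6 0.7 4.9
  endloop
 endfacet
 facet normal -0.981 0.018 0.195
  outer loop
   vertex 0.7 1.5 3.8
   vertex 0.8 3.7 4.1
   vertex 0.1 0.3 0.9
  endloop
 endfacet
 facet normal -0.790 -0.048 0.612
  outer loop
   vertex 0.7 1.5 3.8
   vertex 1.6 0.7 4.9
   vertex 0.8 3.7 4.1
  endloop
 endfacet
 facet normal 0.370 -0.857 -0.359
  outer loop
   vertex 4.4 2.2 0.8
   vertex 5.8 1.8 3.2
   vertex 0.1 0.3 0.9
  endloop
 endfacet
 facet normal -0.113 0.205 -0.972
  outer loop
   vertex 4.4 2.2 0.8
   vertex 0.1 0.3 0.9
   vertex 5.5 4.7 1.2
  endloop
 endfacet
 facet normal 0.810 -0.274 -0.518
  outer loop
   vertex 4.4 2.2 0.8
   vertex 5.5 4.7 1.2
   vertex 5.8 1.8 3.2
  endloop
 endfacet
 facet normal -0.874 0.416 -0.251
  outer loop
   vertex 1.7 4.2 1.8
   vertex 0.1 0.3 0.9
   vertex 0.8 3.7 4.1
  endloop
 endfacet
 facet normal -0.187 0.293 -0.938
  outer loop
   vertex 1.7 4.2 1.8
   vertex 5.5 4.7 1.2
   vertex 0.1 0.3 0.9
  endloop
 endfacet
 facet normal -0.268 0.958 0.104
  outer loop
   vertex 1.7 4.2 1.8
   vertex 0.8 3.7 4.1
   vertex 5.3 5.0 3.7
  endloop
 endfacet
 facet normal -0.149 0.980 -0.130
  outer loop
   vertex 1.7 4.2 1.8
   vertex 5.3 5.0 3.7
   vertex 5.5 4.7 1.2
  endloop
 endfacet
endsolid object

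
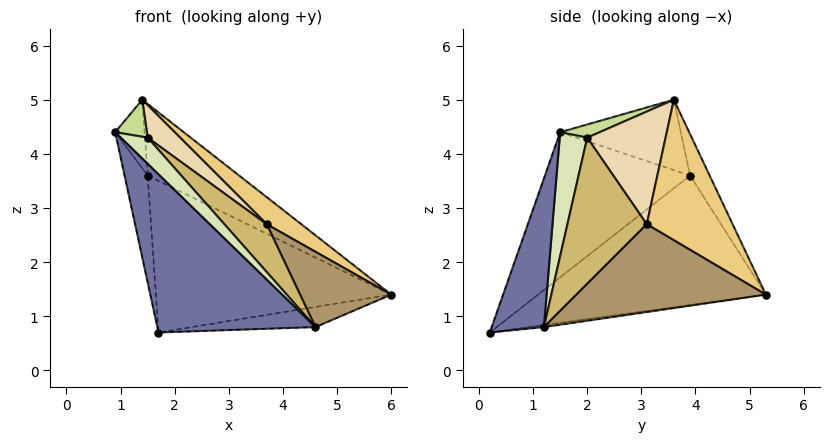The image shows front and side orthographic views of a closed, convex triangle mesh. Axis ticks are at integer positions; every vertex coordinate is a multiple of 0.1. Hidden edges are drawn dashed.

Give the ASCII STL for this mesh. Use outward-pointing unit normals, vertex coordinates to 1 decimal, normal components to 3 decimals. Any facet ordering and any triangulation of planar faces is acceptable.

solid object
 facet normal 0.291 -0.881 0.373
  outer loop
   vertex 4.6 1.2 0.8
   vertex 0.9 1.5 4.4
   vertex 1.7 0.2 0.7
  endloop
 endfacet
 facet normal -0.018 0.151 -0.988
  outer loop
   vertex 4.6 1.2 0.8
   vertex 1.7 0.2 0.7
   vertex 6.0 5.3 1.4
  endloop
 endfacet
 facet normal -0.954 0.152 -0.260
  outer loop
   vertex 1.5 3.9 3.6
   vertex 1.7 0.2 0.7
   vertex 0.9 1.5 4.4
  endloop
 endfacet
 facet normal -0.971 0.237 -0.019
  outer loop
   vertex 1.5 3.9 3.6
   vertex 0.9 1.5 4.4
   vertex 1.4 3.6 5.0
  endloop
 endfacet
 facet normal -0.500 0.517 -0.694
  outer loop
   vertex 1.5 3.9 3.6
   vertex 6.0 5.3 1.4
   vertex 1.7 0.2 0.7
  endloop
 endfacet
 facet normal -0.205 0.960 0.191
  outer loop
   vertex 1.5 3.9 3.6
   vertex 1.4 3.6 5.0
   vertex 6.0 5.3 1.4
  endloop
 endfacet
 facet normal 0.424 -0.341 0.839
  outer loop
   vertex 1.5 2.0 4.3
   vertex 1.4 3.6 5.0
   vertex 0.9 1.5 4.4
  endloop
 endfacet
 facet normal 0.560 -0.548 0.621
  outer loop
   vertex 1.5 2.0 4.3
   vertex 0.9 1.5 4.4
   vertex 4.6 1.2 0.8
  endloop
 endfacet
 facet normal 0.683 -0.329 0.652
  outer loop
   vertex 3.7 3.1 2.7
   vertex 4.6 1.2 0.8
   vertex 6.0 5.3 1.4
  endloop
 endfacet
 facet normal 0.659 -0.352 0.664
  outer loop
   vertex 3.7 3.1 2.7
   vertex 1.5 2.0 4.3
   vertex 4.6 1.2 0.8
  endloop
 endfacet
 facet normal 0.653 -0.263 0.710
  outer loop
   vertex 3.7 3.1 2.7
   vertex 6.0 5.3 1.4
   vertex 1.4 3.6 5.0
  endloop
 endfacet
 facet normal 0.651 -0.270 0.710
  outer loop
   vertex 3.7 3.1 2.7
   vertex 1.4 3.6 5.0
   vertex 1.5 2.0 4.3
  endloop
 endfacet
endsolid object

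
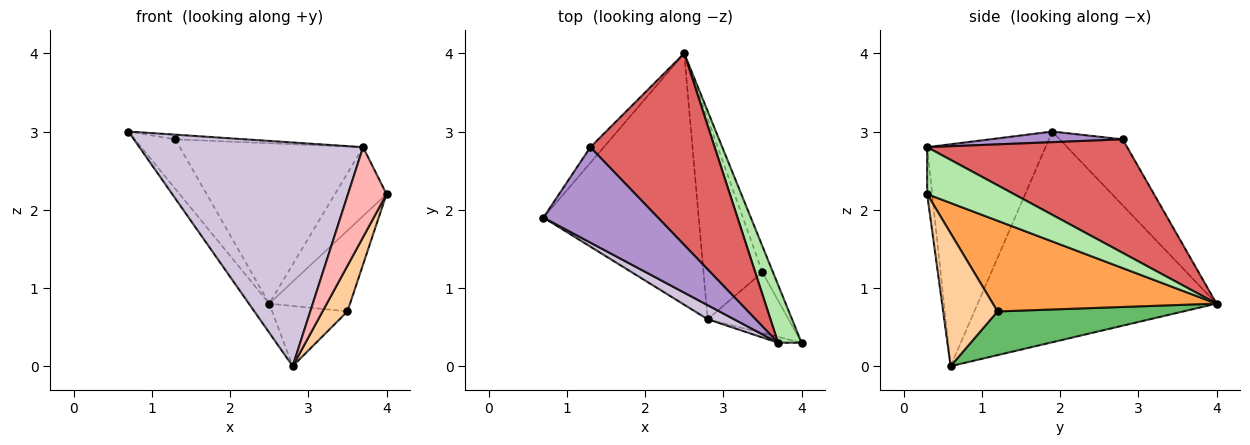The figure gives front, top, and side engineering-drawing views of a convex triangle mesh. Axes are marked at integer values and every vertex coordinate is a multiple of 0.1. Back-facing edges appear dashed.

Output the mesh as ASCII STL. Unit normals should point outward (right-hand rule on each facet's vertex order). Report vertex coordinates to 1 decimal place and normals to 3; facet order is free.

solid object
 facet normal -0.803 0.068 -0.592
  outer loop
   vertex 2.8 0.6 0.0
   vertex 0.7 1.9 3.0
   vertex 2.5 4.0 0.8
  endloop
 endfacet
 facet normal -0.829 0.534 -0.169
  outer loop
   vertex 1.3 2.8 2.9
   vertex 2.5 4.0 0.8
   vertex 0.7 1.9 3.0
  endloop
 endfacet
 facet normal 0.935 0.338 -0.109
  outer loop
   vertex 3.5 1.2 0.7
   vertex 2.5 4.0 0.8
   vertex 4.0 0.3 2.2
  endloop
 endfacet
 facet normal 0.796 -0.364 -0.484
  outer loop
   vertex 3.5 1.2 0.7
   vertex 4.0 0.3 2.2
   vertex 2.8 0.6 0.0
  endloop
 endfacet
 facet normal 0.579 0.235 -0.781
  outer loop
   vertex 3.5 1.2 0.7
   vertex 2.8 0.6 0.0
   vertex 2.5 4.0 0.8
  endloop
 endfacet
 facet normal 0.790 0.470 0.395
  outer loop
   vertex 3.7 0.3 2.8
   vertex 4.0 0.3 2.2
   vertex 2.5 4.0 0.8
  endloop
 endfacet
 facet normal 0.574 0.526 0.628
  outer loop
   vertex 3.7 0.3 2.8
   vertex 2.5 4.0 0.8
   vertex 1.3 2.8 2.9
  endloop
 endfacet
 facet normal -0.129 -0.990 -0.065
  outer loop
   vertex 3.7 0.3 2.8
   vertex 2.8 0.6 0.0
   vertex 4.0 0.3 2.2
  endloop
 endfacet
 facet normal 0.092 0.049 0.995
  outer loop
   vertex 3.7 0.3 2.8
   vertex 1.3 2.8 2.9
   vertex 0.7 1.9 3.0
  endloop
 endfacet
 facet normal -0.467 -0.883 0.056
  outer loop
   vertex 3.7 0.3 2.8
   vertex 0.7 1.9 3.0
   vertex 2.8 0.6 0.0
  endloop
 endfacet
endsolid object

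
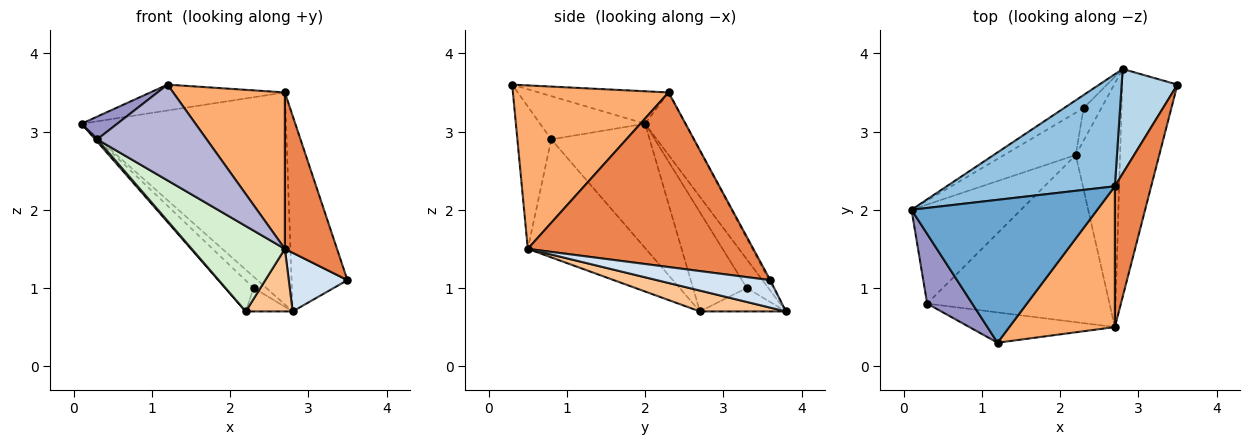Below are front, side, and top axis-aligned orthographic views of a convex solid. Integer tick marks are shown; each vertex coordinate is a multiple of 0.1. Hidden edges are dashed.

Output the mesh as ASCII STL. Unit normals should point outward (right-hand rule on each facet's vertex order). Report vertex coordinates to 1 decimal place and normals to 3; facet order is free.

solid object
 facet normal -0.169 0.176 0.970
  outer loop
   vertex 2.7 2.3 3.5
   vertex 0.1 2.0 3.1
   vertex 1.2 0.3 3.6
  endloop
 endfacet
 facet normal -0.171 0.871 0.460
  outer loop
   vertex 2.7 2.3 3.5
   vertex 2.8 3.8 0.7
   vertex 0.1 2.0 3.1
  endloop
 endfacet
 facet normal -0.018 0.882 0.472
  outer loop
   vertex 2.7 2.3 3.5
   vertex 3.5 3.6 1.1
   vertex 2.8 3.8 0.7
  endloop
 endfacet
 facet normal 0.434 -0.225 -0.872
  outer loop
   vertex 2.7 0.5 1.5
   vertex 2.8 3.8 0.7
   vertex 3.5 3.6 1.1
  endloop
 endfacet
 facet normal 0.955 -0.221 0.199
  outer loop
   vertex 2.7 0.5 1.5
   vertex 3.5 3.6 1.1
   vertex 2.7 2.3 3.5
  endloop
 endfacet
 facet normal 0.719 -0.516 0.465
  outer loop
   vertex 2.7 0.5 1.5
   vertex 2.7 2.3 3.5
   vertex 1.2 0.3 3.6
  endloop
 endfacet
 facet normal 0.415 -0.226 -0.881
  outer loop
   vertex 2.2 2.7 0.7
   vertex 2.8 3.8 0.7
   vertex 2.7 0.5 1.5
  endloop
 endfacet
 facet normal -0.742 0.439 -0.506
  outer loop
   vertex 2.3 3.3 1.0
   vertex 0.1 2.0 3.1
   vertex 2.8 3.8 0.7
  endloop
 endfacet
 facet normal -0.746 0.393 -0.538
  outer loop
   vertex 2.3 3.3 1.0
   vertex 2.2 2.7 0.7
   vertex 0.1 2.0 3.1
  endloop
 endfacet
 facet normal -0.731 0.399 -0.554
  outer loop
   vertex 2.3 3.3 1.0
   vertex 2.8 3.8 0.7
   vertex 2.2 2.7 0.7
  endloop
 endfacet
 facet normal -0.750 -0.015 -0.661
  outer loop
   vertex 0.3 0.8 2.9
   vertex 0.1 2.0 3.1
   vertex 2.2 2.7 0.7
  endloop
 endfacet
 facet normal -0.499 -0.394 -0.772
  outer loop
   vertex 0.3 0.8 2.9
   vertex 2.2 2.7 0.7
   vertex 2.7 0.5 1.5
  endloop
 endfacet
 facet normal -0.674 -0.229 0.702
  outer loop
   vertex 0.3 0.8 2.9
   vertex 1.2 0.3 3.6
   vertex 0.1 2.0 3.1
  endloop
 endfacet
 facet normal -0.283 -0.914 -0.289
  outer loop
   vertex 0.3 0.8 2.9
   vertex 2.7 0.5 1.5
   vertex 1.2 0.3 3.6
  endloop
 endfacet
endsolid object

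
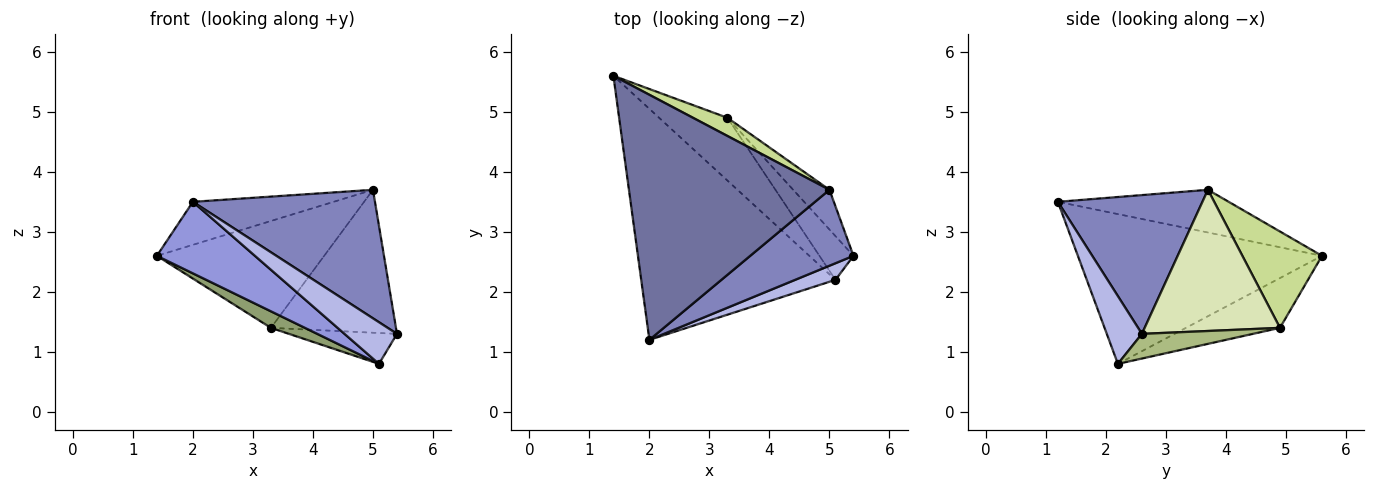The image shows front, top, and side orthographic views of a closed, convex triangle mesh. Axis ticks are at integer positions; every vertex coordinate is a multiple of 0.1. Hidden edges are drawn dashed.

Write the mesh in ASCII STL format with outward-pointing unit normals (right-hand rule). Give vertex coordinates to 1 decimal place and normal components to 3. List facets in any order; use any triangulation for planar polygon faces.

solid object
 facet normal -0.205 0.169 0.964
  outer loop
   vertex 5.0 3.7 3.7
   vertex 1.4 5.6 2.6
   vertex 2.0 1.2 3.5
  endloop
 endfacet
 facet normal 0.564 -0.711 0.420
  outer loop
   vertex 5.0 3.7 3.7
   vertex 2.0 1.2 3.5
   vertex 5.4 2.6 1.3
  endloop
 endfacet
 facet normal -0.593 -0.238 -0.769
  outer loop
   vertex 5.1 2.2 0.8
   vertex 2.0 1.2 3.5
   vertex 1.4 5.6 2.6
  endloop
 endfacet
 facet normal 0.528 -0.789 0.314
  outer loop
   vertex 5.1 2.2 0.8
   vertex 5.4 2.6 1.3
   vertex 2.0 1.2 3.5
  endloop
 endfacet
 facet normal -0.576 -0.208 -0.790
  outer loop
   vertex 3.3 4.9 1.4
   vertex 5.1 2.2 0.8
   vertex 1.4 5.6 2.6
  endloop
 endfacet
 facet normal 0.510 0.496 -0.703
  outer loop
   vertex 3.3 4.9 1.4
   vertex 5.4 2.6 1.3
   vertex 5.1 2.2 0.8
  endloop
 endfacet
 facet normal 0.425 0.893 0.152
  outer loop
   vertex 3.3 4.9 1.4
   vertex 1.4 5.6 2.6
   vertex 5.0 3.7 3.7
  endloop
 endfacet
 facet normal 0.722 0.667 -0.185
  outer loop
   vertex 3.3 4.9 1.4
   vertex 5.0 3.7 3.7
   vertex 5.4 2.6 1.3
  endloop
 endfacet
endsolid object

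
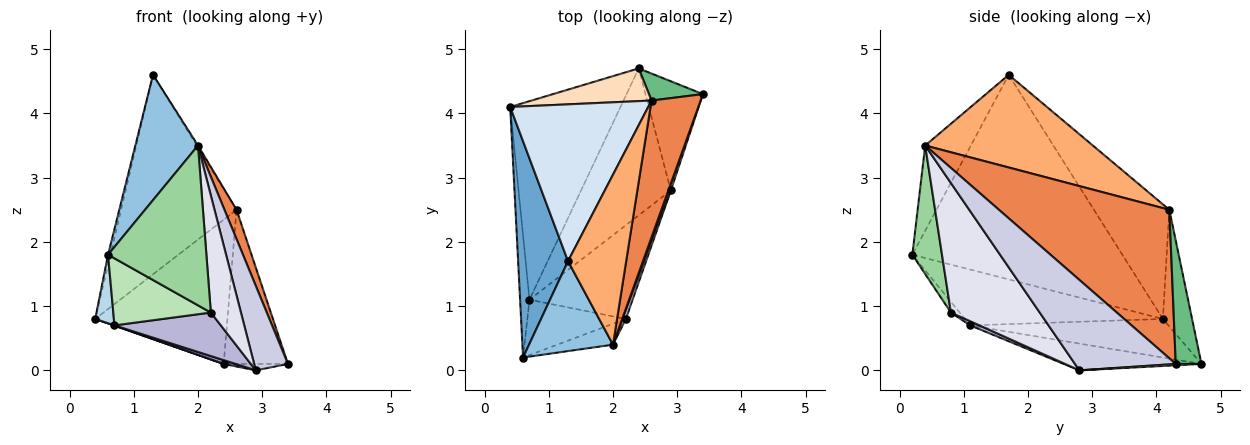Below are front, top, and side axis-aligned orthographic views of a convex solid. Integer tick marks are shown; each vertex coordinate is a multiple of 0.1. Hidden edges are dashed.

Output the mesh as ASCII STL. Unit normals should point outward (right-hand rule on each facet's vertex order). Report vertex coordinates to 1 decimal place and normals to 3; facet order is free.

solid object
 facet normal -0.971 0.011 0.237
  outer loop
   vertex 1.3 1.7 4.6
   vertex 0.4 4.1 0.8
   vertex 0.6 0.2 1.8
  endloop
 endfacet
 facet normal -0.510 -0.699 0.502
  outer loop
   vertex 2.0 0.4 3.5
   vertex 1.3 1.7 4.6
   vertex 0.6 0.2 1.8
  endloop
 endfacet
 facet normal -0.982 -0.093 -0.165
  outer loop
   vertex 0.7 1.1 0.7
   vertex 0.6 0.2 1.8
   vertex 0.4 4.1 0.8
  endloop
 endfacet
 facet normal -0.457 0.699 0.550
  outer loop
   vertex 2.6 4.2 2.5
   vertex 0.4 4.1 0.8
   vertex 1.3 1.7 4.6
  endloop
 endfacet
 facet normal 0.947 -0.067 0.313
  outer loop
   vertex 2.6 4.2 2.5
   vertex 2.0 0.4 3.5
   vertex 3.4 4.3 0.1
  endloop
 endfacet
 facet normal 0.847 0.006 0.532
  outer loop
   vertex 2.6 4.2 2.5
   vertex 1.3 1.7 4.6
   vertex 2.0 0.4 3.5
  endloop
 endfacet
 facet normal -0.330 -0.002 -0.944
  outer loop
   vertex 2.4 4.7 0.1
   vertex 0.7 1.1 0.7
   vertex 0.4 4.1 0.8
  endloop
 endfacet
 facet normal -0.210 0.953 0.216
  outer loop
   vertex 2.4 4.7 0.1
   vertex 0.4 4.1 0.8
   vertex 2.6 4.2 2.5
  endloop
 endfacet
 facet normal 0.367 0.916 0.160
  outer loop
   vertex 2.4 4.7 0.1
   vertex 2.6 4.2 2.5
   vertex 3.4 4.3 0.1
  endloop
 endfacet
 facet normal 0.286 -0.950 -0.124
  outer loop
   vertex 2.2 0.8 0.9
   vertex 2.0 0.4 3.5
   vertex 0.6 0.2 1.8
  endloop
 endfacet
 facet normal -0.069 -0.769 -0.635
  outer loop
   vertex 2.2 0.8 0.9
   vertex 0.6 0.2 1.8
   vertex 0.7 1.1 0.7
  endloop
 endfacet
 facet normal 0.023 0.059 -0.998
  outer loop
   vertex 2.9 2.8 0.0
   vertex 2.4 4.7 0.1
   vertex 3.4 4.3 0.1
  endloop
 endfacet
 facet normal -0.286 -0.025 -0.958
  outer loop
   vertex 2.9 2.8 0.0
   vertex 0.7 1.1 0.7
   vertex 2.4 4.7 0.1
  endloop
 endfacet
 facet normal 0.037 -0.421 -0.906
  outer loop
   vertex 2.9 2.8 0.0
   vertex 2.2 0.8 0.9
   vertex 0.7 1.1 0.7
  endloop
 endfacet
 facet normal 0.948 -0.318 0.026
  outer loop
   vertex 2.9 2.8 0.0
   vertex 3.4 4.3 0.1
   vertex 2.0 0.4 3.5
  endloop
 endfacet
 facet normal 0.947 -0.321 0.023
  outer loop
   vertex 2.9 2.8 0.0
   vertex 2.0 0.4 3.5
   vertex 2.2 0.8 0.9
  endloop
 endfacet
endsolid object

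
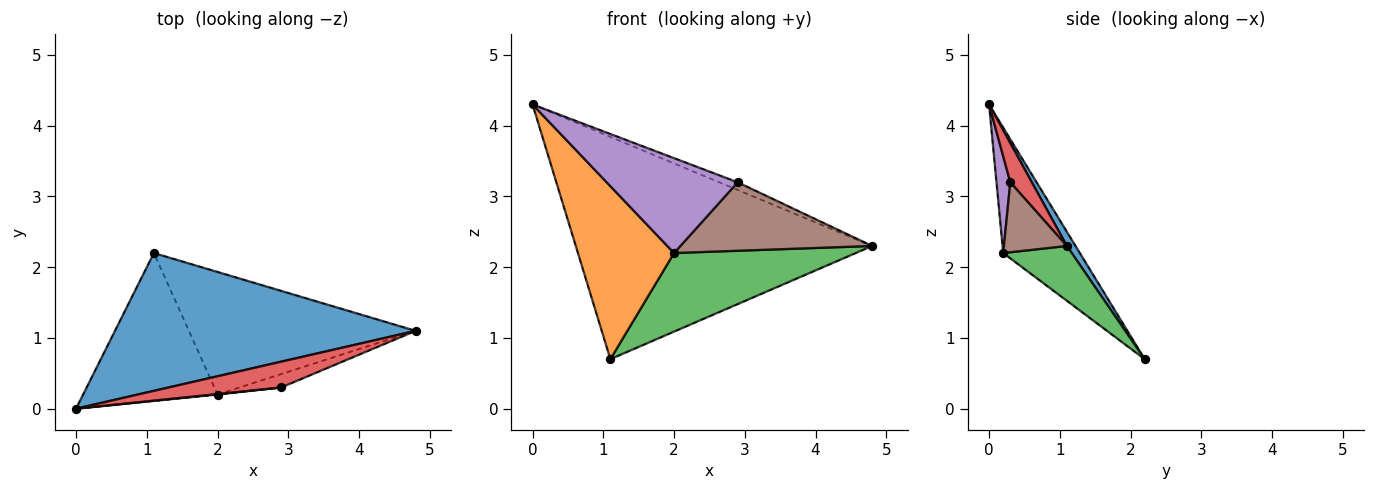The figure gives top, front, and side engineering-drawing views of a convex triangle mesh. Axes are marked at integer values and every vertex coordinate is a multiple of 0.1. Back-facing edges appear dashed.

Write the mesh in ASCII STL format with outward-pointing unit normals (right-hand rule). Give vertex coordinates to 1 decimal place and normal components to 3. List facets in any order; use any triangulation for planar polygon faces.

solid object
 facet normal 0.025 0.850 0.527
  outer loop
   vertex 1.1 2.2 0.7
   vertex 0.0 0.0 4.3
   vertex 4.8 1.1 2.3
  endloop
 endfacet
 facet normal -0.518 -0.650 -0.556
  outer loop
   vertex 2.0 0.2 2.2
   vertex 0.0 0.0 4.3
   vertex 1.1 2.2 0.7
  endloop
 endfacet
 facet normal 0.199 -0.529 -0.825
  outer loop
   vertex 2.0 0.2 2.2
   vertex 1.1 2.2 0.7
   vertex 4.8 1.1 2.3
  endloop
 endfacet
 facet normal 0.317 0.270 0.909
  outer loop
   vertex 2.9 0.3 3.2
   vertex 4.8 1.1 2.3
   vertex 0.0 0.0 4.3
  endloop
 endfacet
 facet normal 0.105 -0.994 0.005
  outer loop
   vertex 2.9 0.3 3.2
   vertex 0.0 0.0 4.3
   vertex 2.0 0.2 2.2
  endloop
 endfacet
 facet normal 0.307 -0.934 -0.183
  outer loop
   vertex 2.9 0.3 3.2
   vertex 2.0 0.2 2.2
   vertex 4.8 1.1 2.3
  endloop
 endfacet
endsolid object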